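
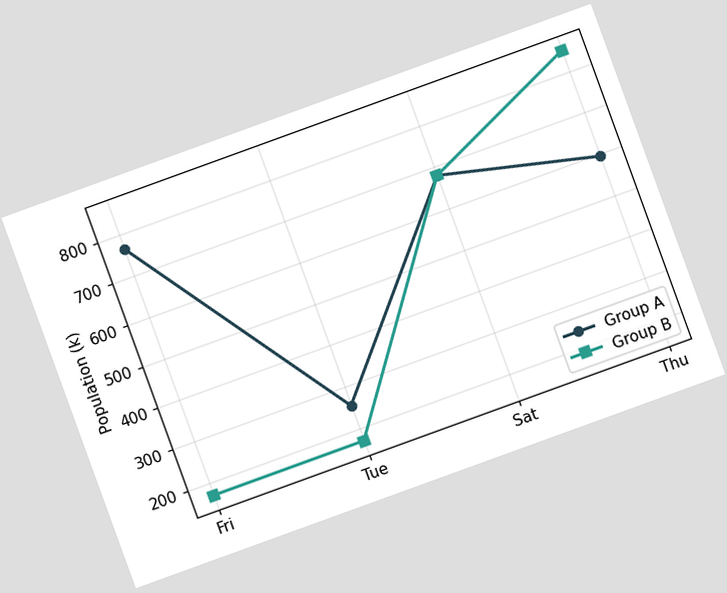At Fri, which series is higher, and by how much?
The chart is tilted about 20° counter-clockwise. At Fri, Group A sits above the other line by 595k.

Group A, by 595k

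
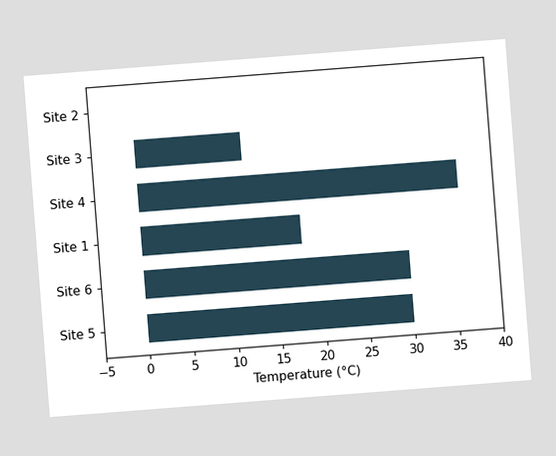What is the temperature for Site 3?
The chart is tilted about 4° counter-clockwise. Reading along the chart's x-axis, the Site 3 bar reaches 12°C.

12°C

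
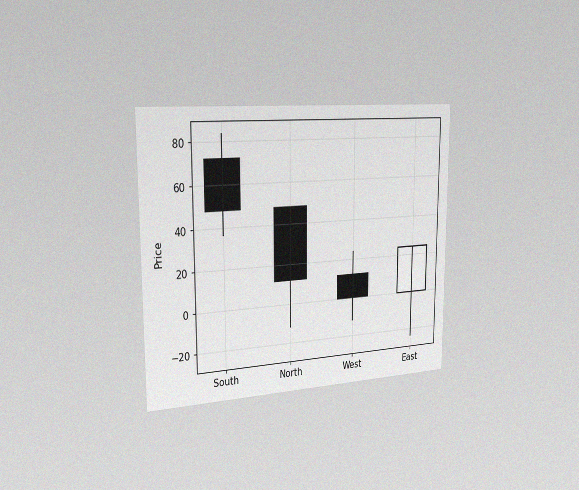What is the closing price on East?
24

The chart is viewed slightly from the left, with some photo noise. The East candle closes at 24.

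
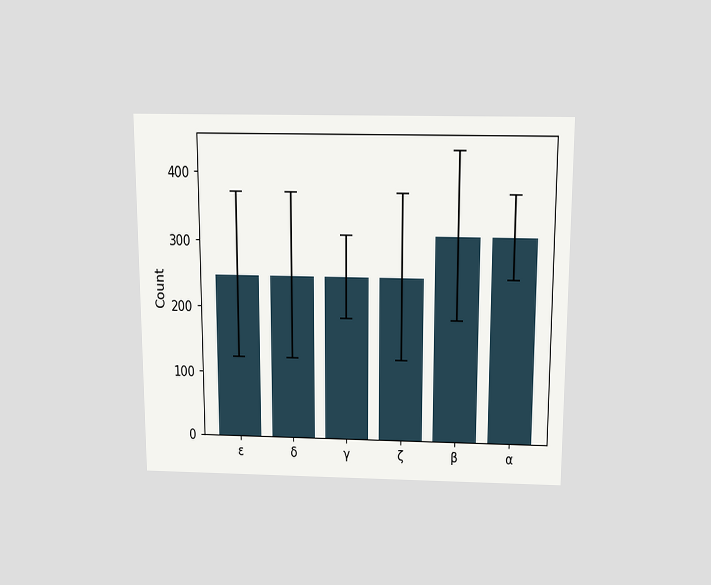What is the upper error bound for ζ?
372

The chart is viewed slightly from above. The ζ bar's upper whisker reaches 372.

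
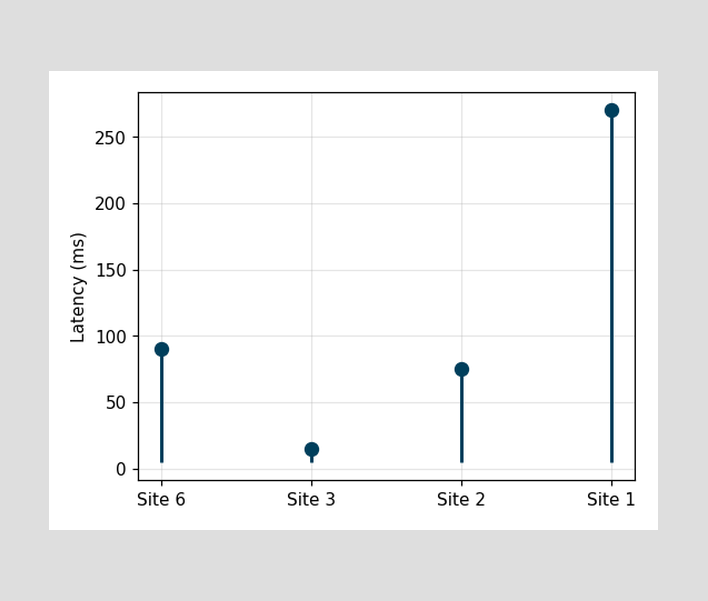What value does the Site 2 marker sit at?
The Site 2 marker sits at 75ms.

75ms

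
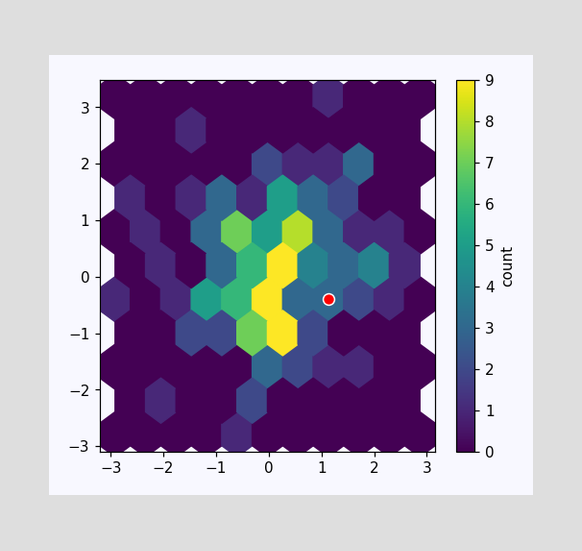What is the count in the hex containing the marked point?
The marked hex reads 3 on the colorbar.

3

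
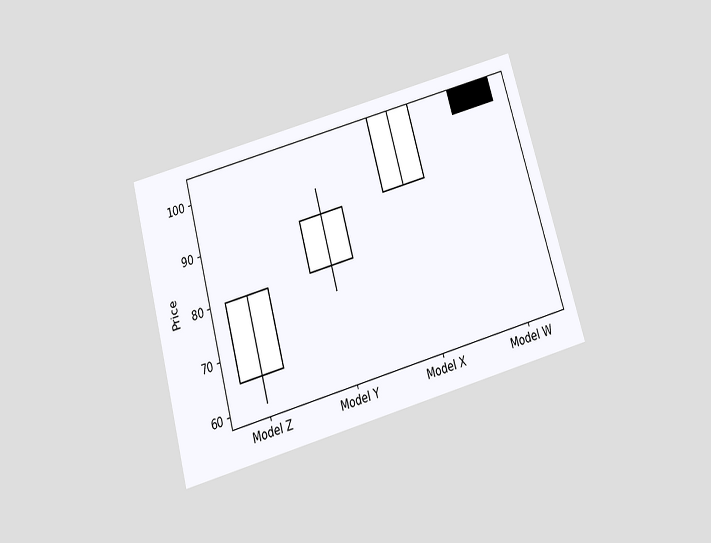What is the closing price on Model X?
105

The chart is tilted about 16° counter-clockwise and viewed slightly from below. The Model X candle closes at 105.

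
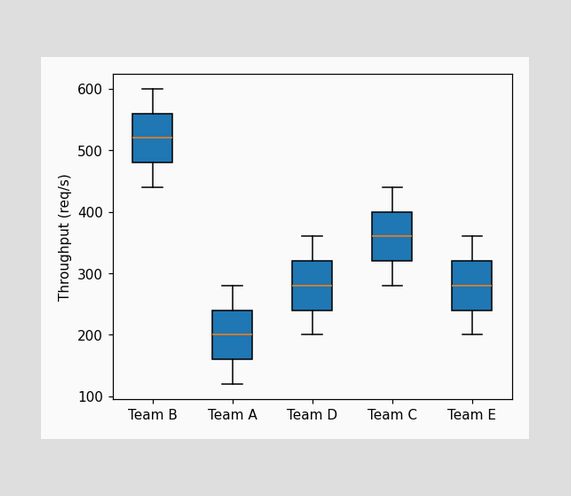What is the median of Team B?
520req/s

The median line in the Team B box sits at 520req/s.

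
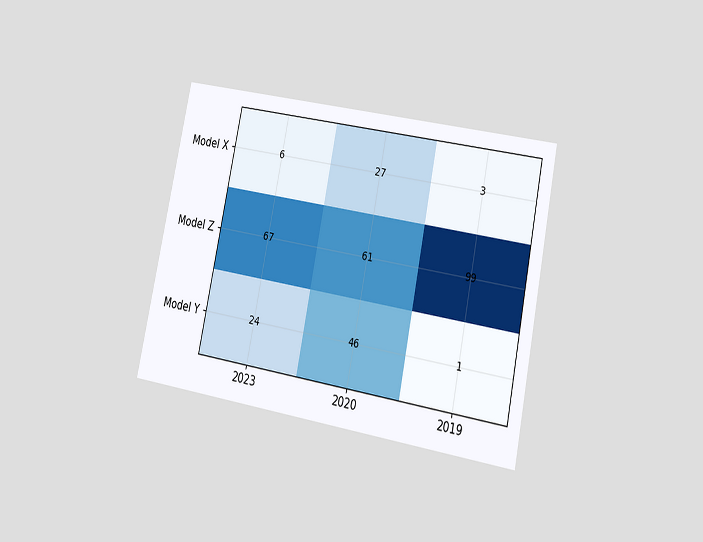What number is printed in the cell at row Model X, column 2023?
The chart is tilted about 12° clockwise and viewed at a slight angle. The (Model X, 2023) cell reads 6.

6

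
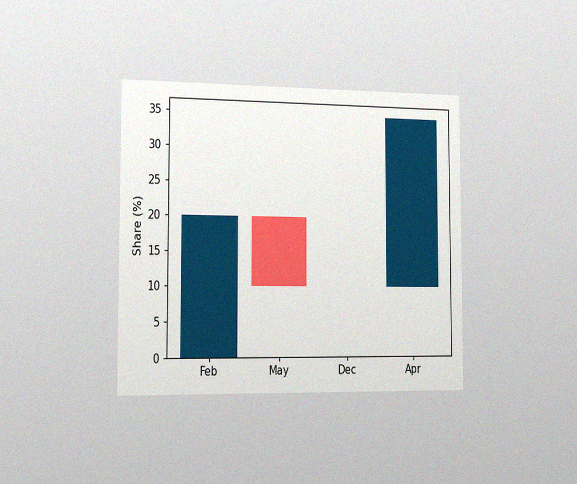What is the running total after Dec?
The chart is viewed slightly from the left, with some photo noise. After Dec the running total reaches 10%.

10%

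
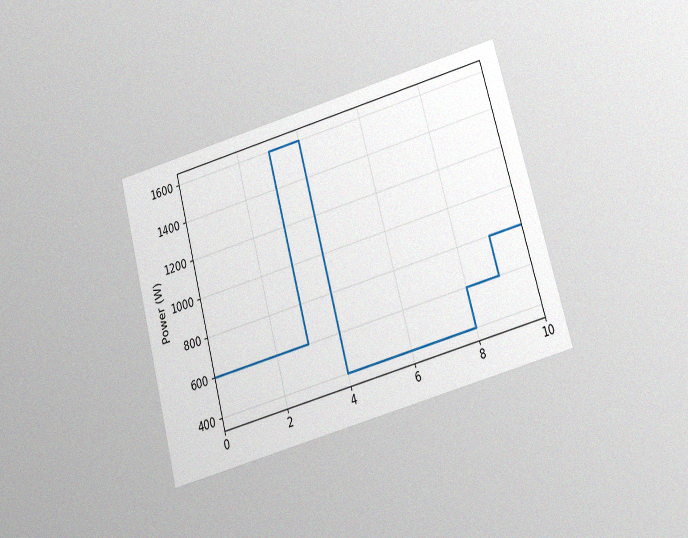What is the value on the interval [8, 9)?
The chart is tilted about 15° counter-clockwise and viewed at a slight angle, with some photo noise. On [8, 9) the step sits at 600W.

600W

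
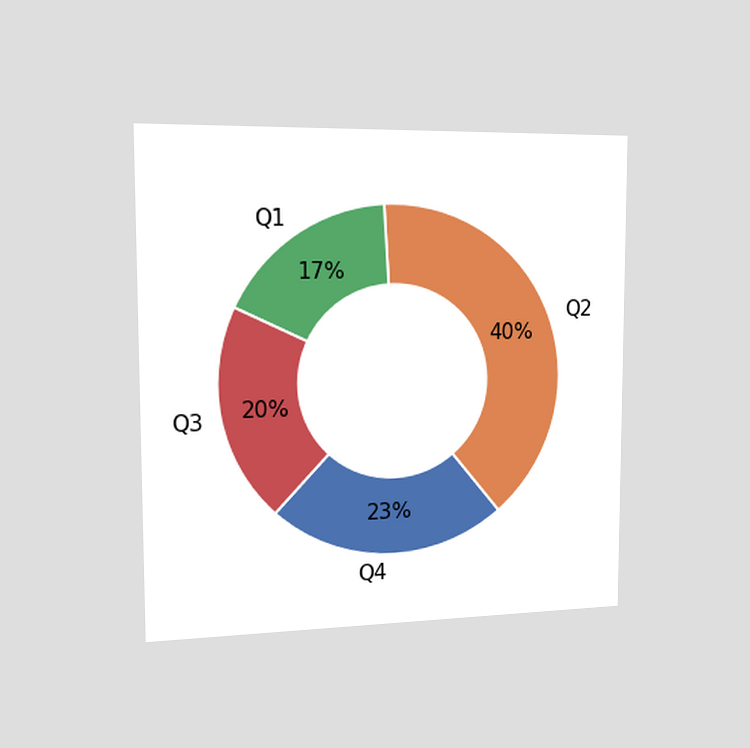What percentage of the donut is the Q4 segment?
23%

The chart is viewed slightly from the left. The Q4 segment takes up 23% of the ring.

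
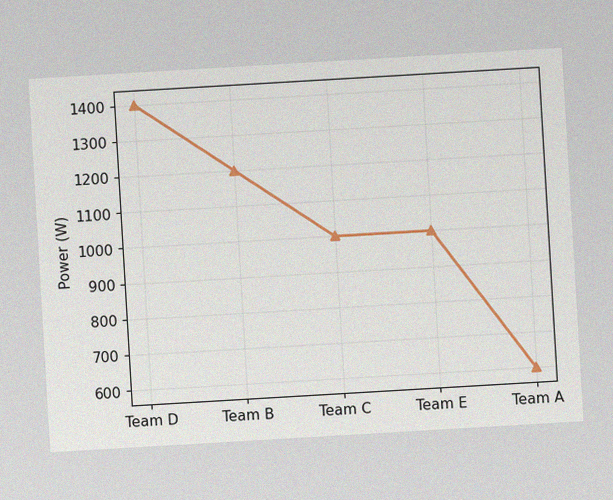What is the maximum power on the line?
1400W

The chart is tilted about 3° counter-clockwise, with some photo noise. The highest point is at Team D, and reading across to the y-axis gives 1400W.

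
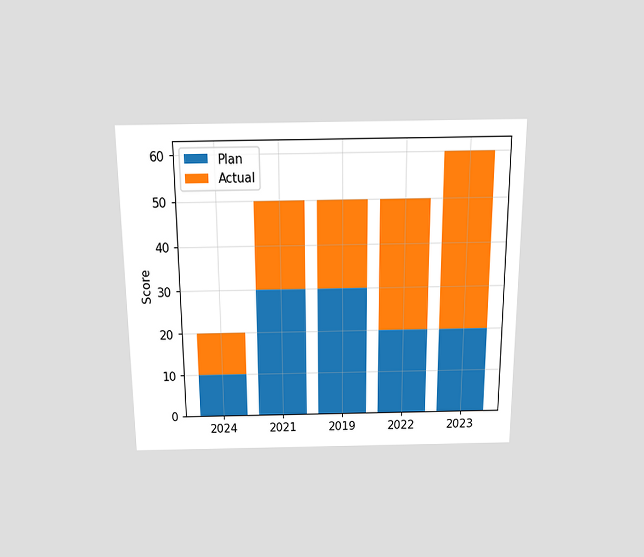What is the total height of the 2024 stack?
The chart is viewed slightly from above. The 2024 stack's top reaches 20 on the y-axis.

20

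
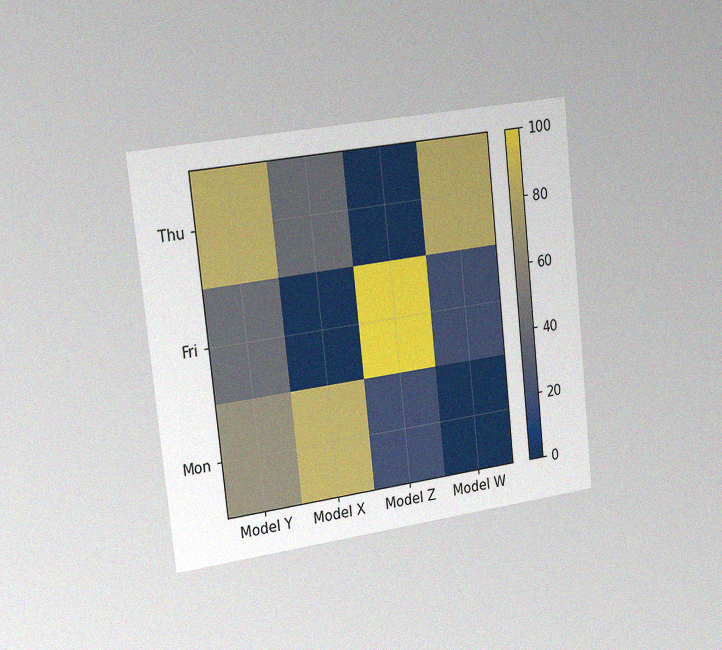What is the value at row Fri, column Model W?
20

The chart is tilted about 6° counter-clockwise and viewed slightly from the left, with some photo noise. Matching cell (Fri, Model W) against the colorbar gives 20.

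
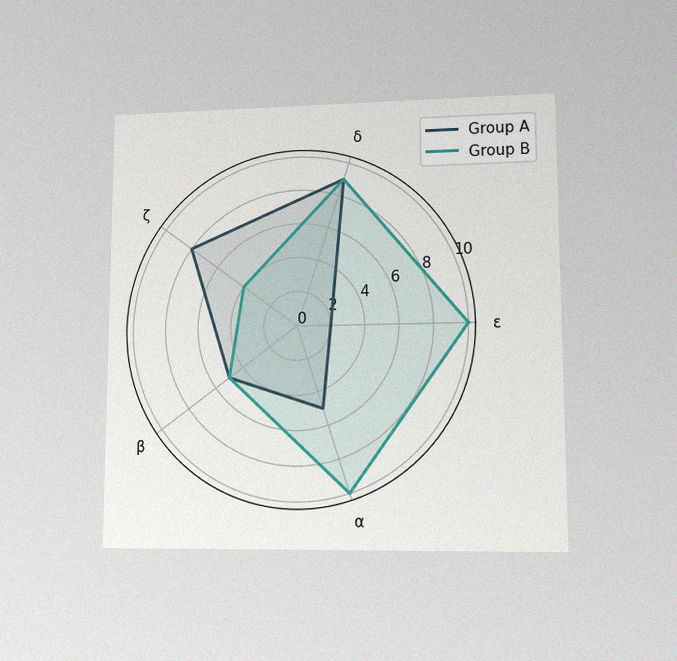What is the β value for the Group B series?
The chart is viewed at a slight angle, with some photo noise. On the β axis, Group B reaches 5.

5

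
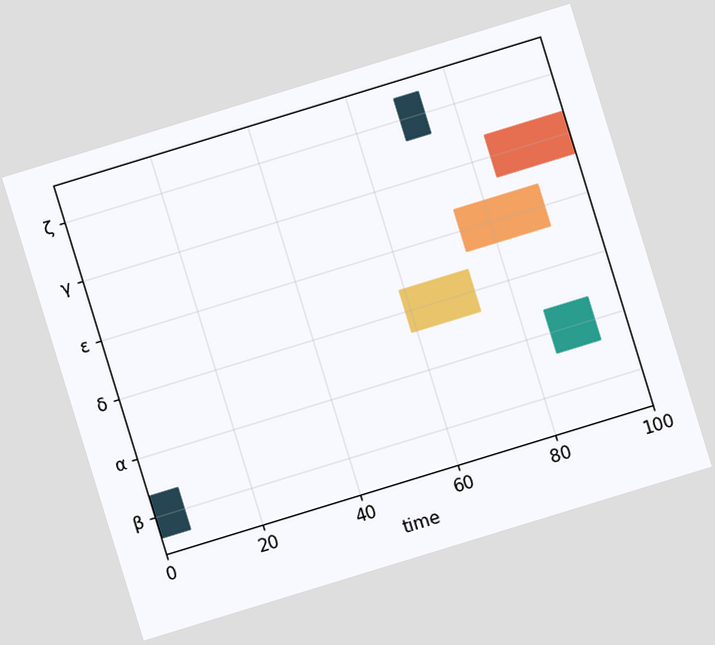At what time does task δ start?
The chart is tilted about 17° counter-clockwise. The δ bar begins at t=59.

59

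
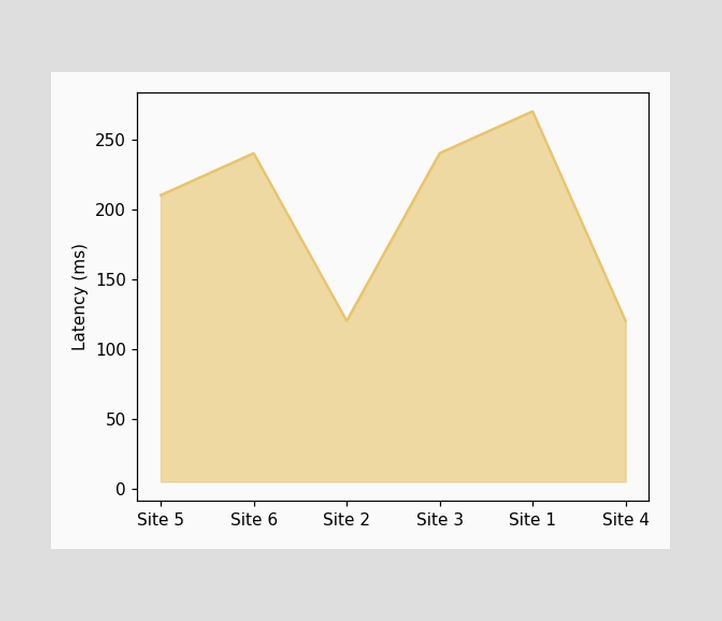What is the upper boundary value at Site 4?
At Site 4 the upper boundary is at 120ms.

120ms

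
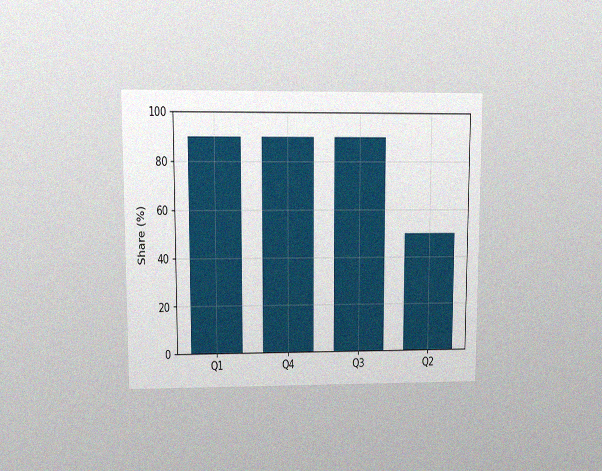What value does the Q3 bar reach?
90%

The chart is viewed at a slight angle, with some photo noise. Reading along the chart's y-axis, the Q3 bar reaches 90%.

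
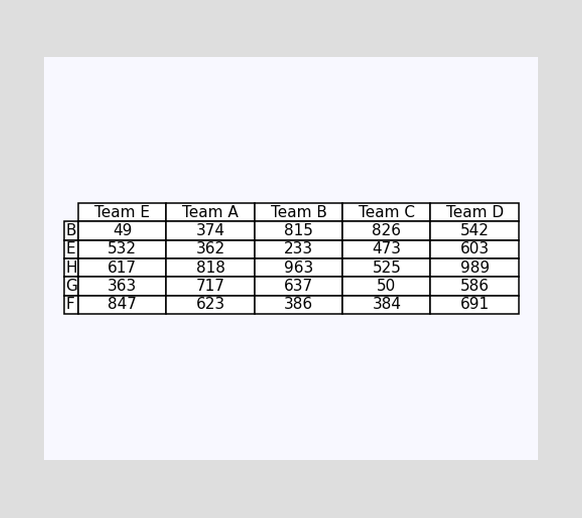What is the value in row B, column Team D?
The (B, Team D) cell reads 542.

542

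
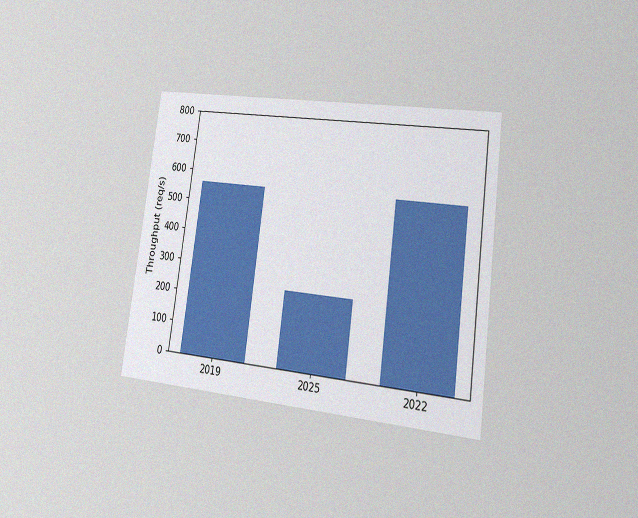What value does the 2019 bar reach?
560req/s

The chart is tilted about 8° clockwise and viewed slightly from the right, with some photo noise. Reading along the chart's y-axis, the 2019 bar reaches 560req/s.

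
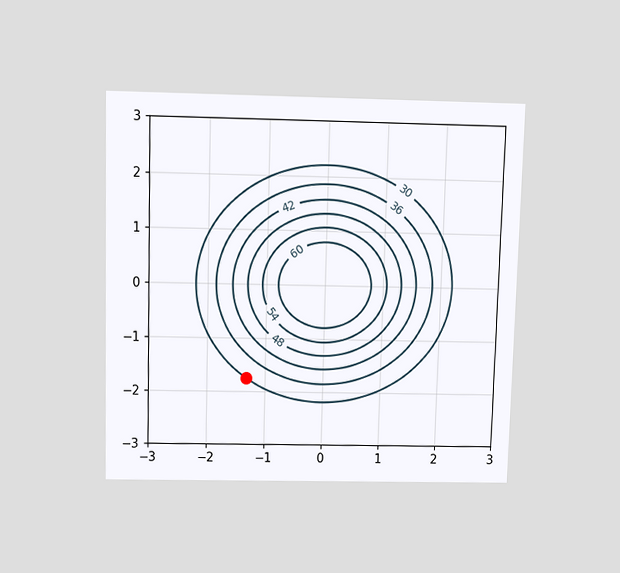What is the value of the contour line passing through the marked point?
The chart is viewed slightly from above. The marked point sits on the contour labelled 30.

30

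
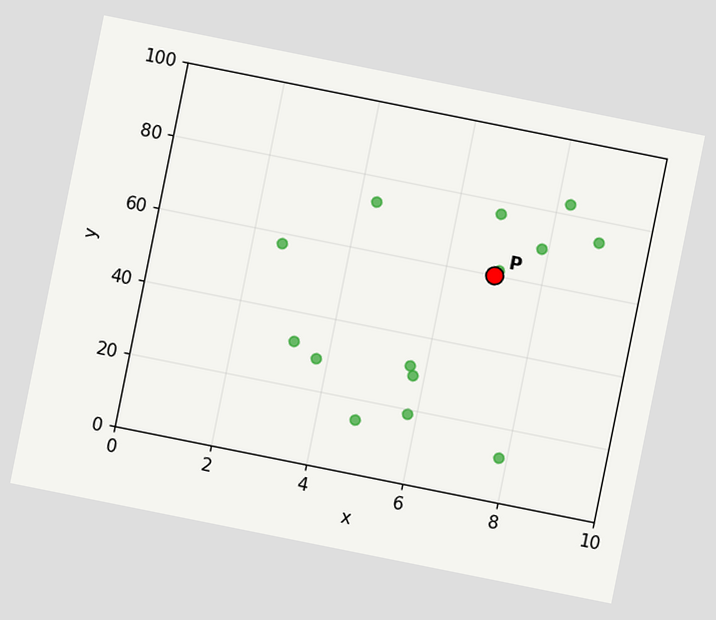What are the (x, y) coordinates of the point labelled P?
(7, 60)

The chart is tilted about 11° clockwise. Following the gridlines from P to each axis, P sits at (7, 60).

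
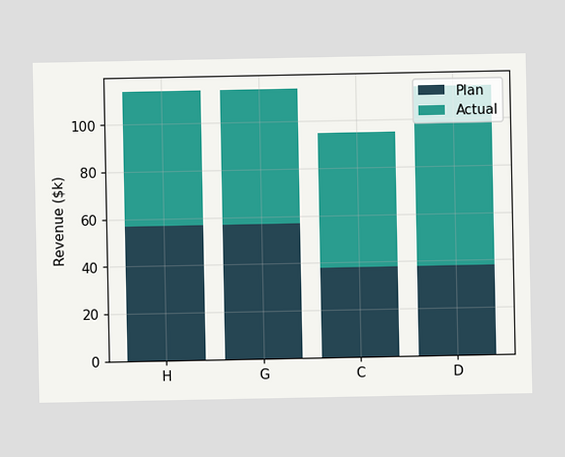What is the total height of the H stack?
The H stack's top reaches $114k on the y-axis.

$114k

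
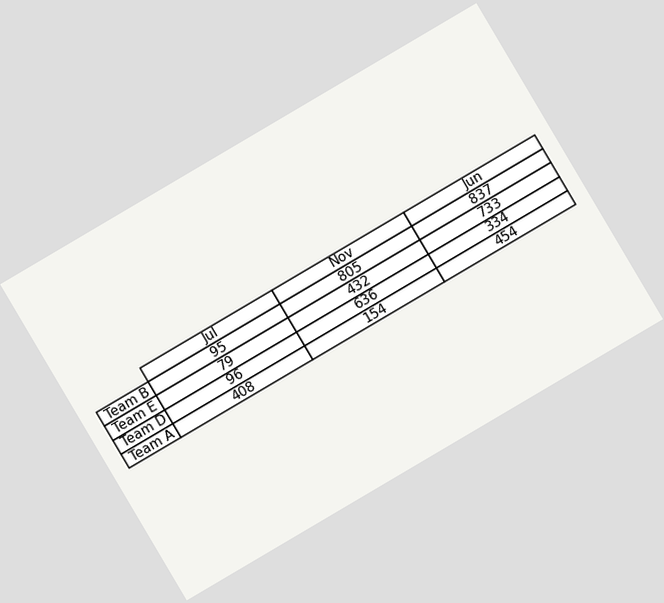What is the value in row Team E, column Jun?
The chart is tilted about 31° counter-clockwise. The (Team E, Jun) cell reads 733.

733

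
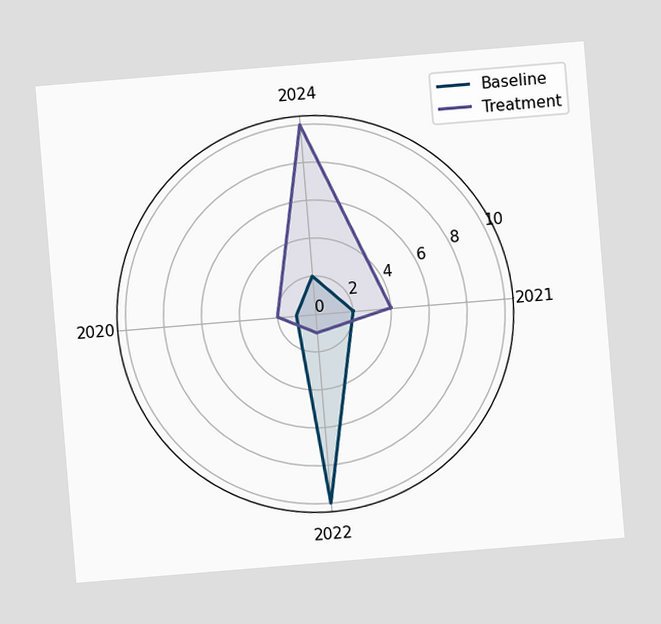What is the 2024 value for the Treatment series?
10

The chart is tilted about 5° counter-clockwise. On the 2024 axis, Treatment reaches 10.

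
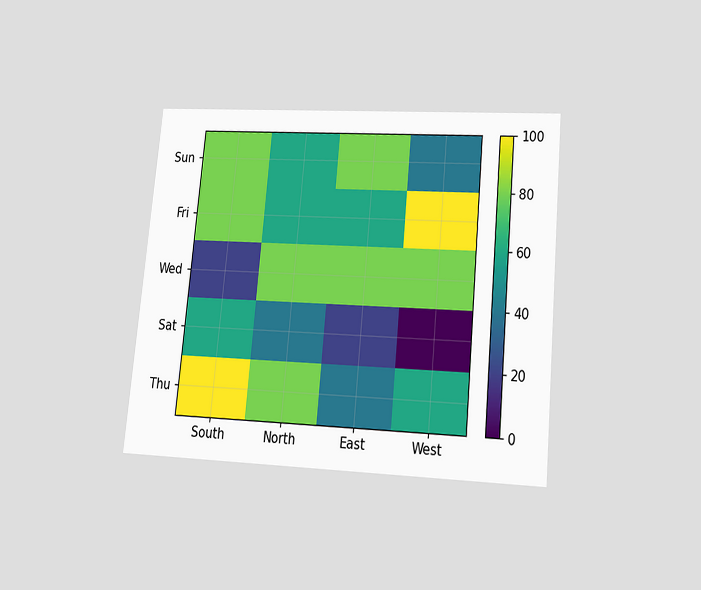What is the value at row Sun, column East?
The chart is tilted about 5° clockwise and viewed slightly from below. Matching cell (Sun, East) against the colorbar gives 80.

80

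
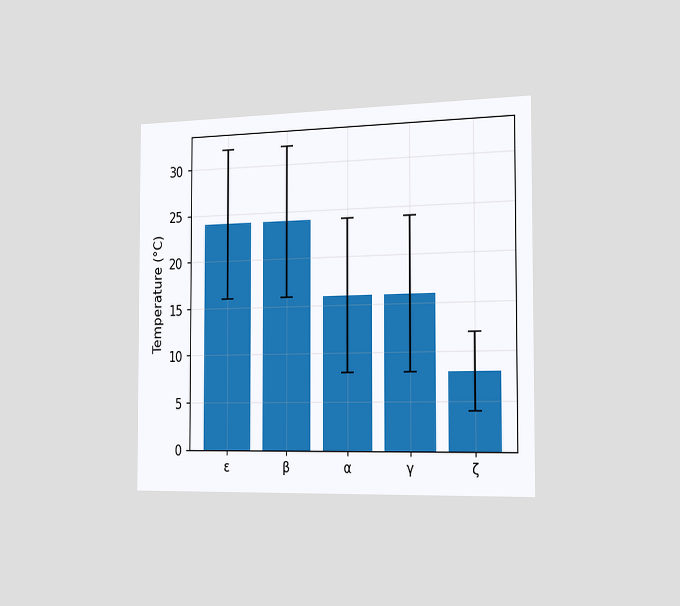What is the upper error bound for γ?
The chart is viewed slightly from the right. The γ bar's upper whisker reaches 24°C.

24°C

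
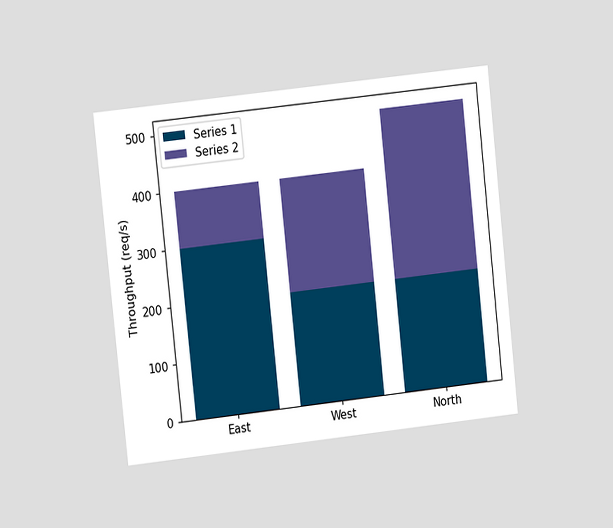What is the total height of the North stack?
The chart is tilted about 6° counter-clockwise and viewed at a slight angle. The North stack's top reaches 500req/s on the y-axis.

500req/s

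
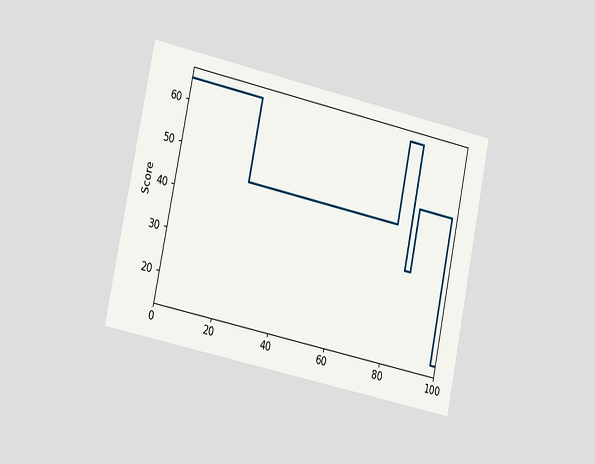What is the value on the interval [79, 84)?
65

The chart is tilted about 12° clockwise and viewed slightly from the left. On [79, 84) the step sits at 65.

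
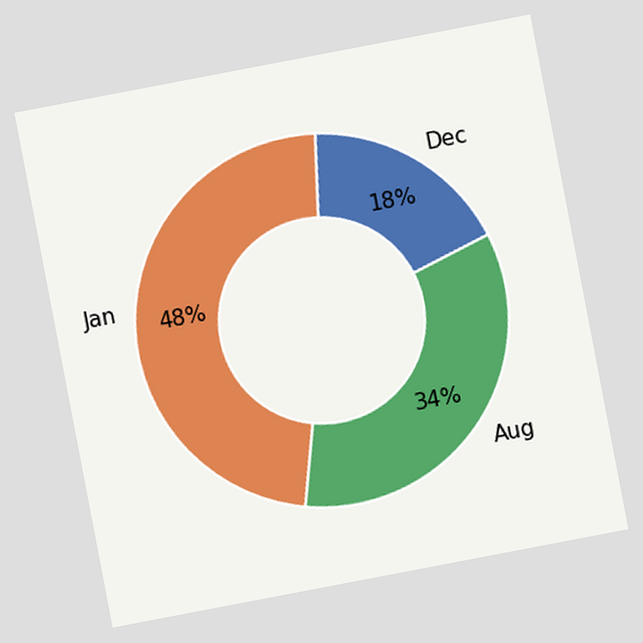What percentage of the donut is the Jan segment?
The chart is tilted about 11° counter-clockwise. The Jan segment takes up 48% of the ring.

48%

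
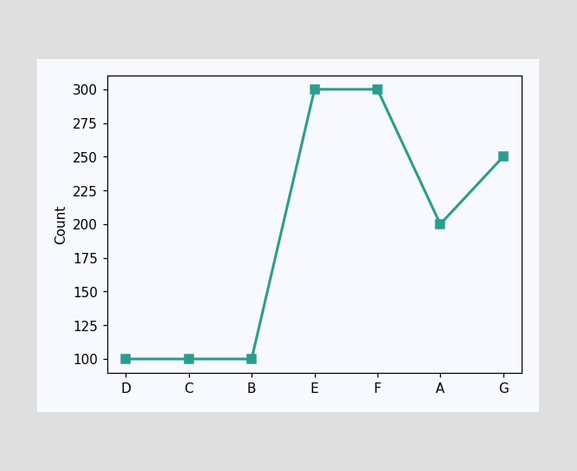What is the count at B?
100

At B, the line is at 100.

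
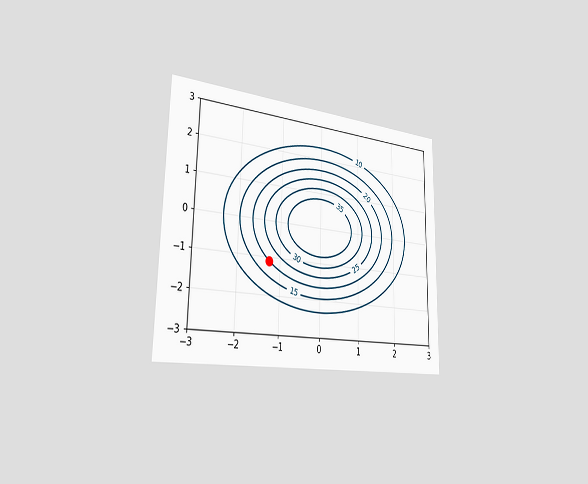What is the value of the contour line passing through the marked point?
The chart is viewed slightly from the left. The marked point sits on the contour labelled 20.

20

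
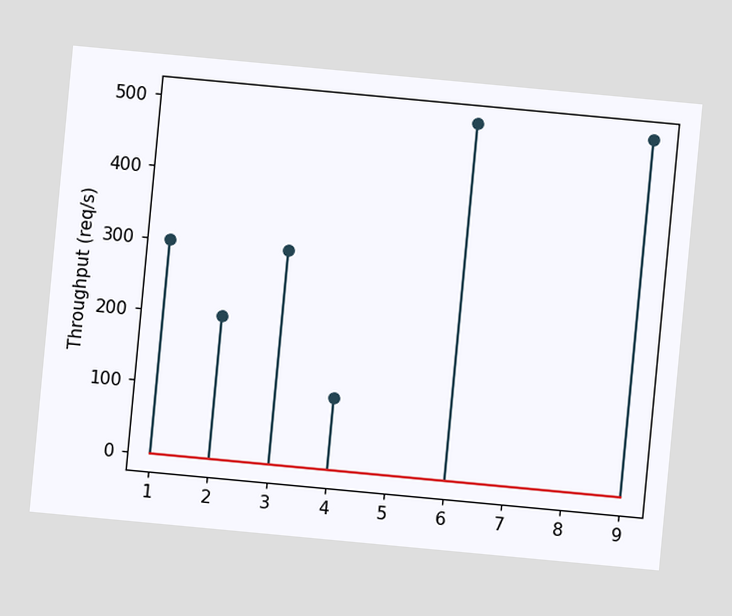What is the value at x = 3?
The chart is tilted about 5° clockwise. The stem at x=3 reaches 300req/s.

300req/s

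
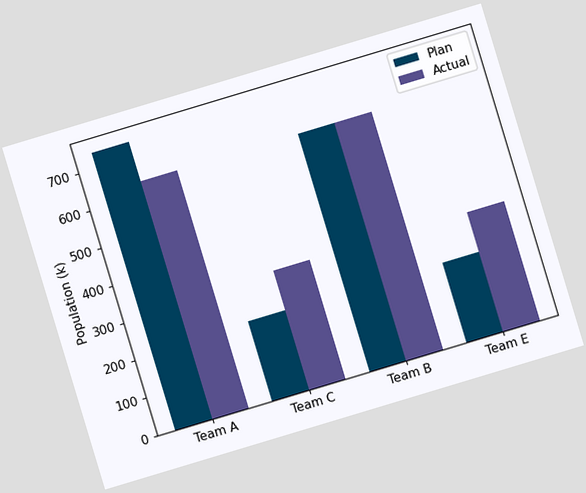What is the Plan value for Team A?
742k

The chart is tilted about 17° counter-clockwise. The Plan bar at Team A reaches 742k on the y-axis.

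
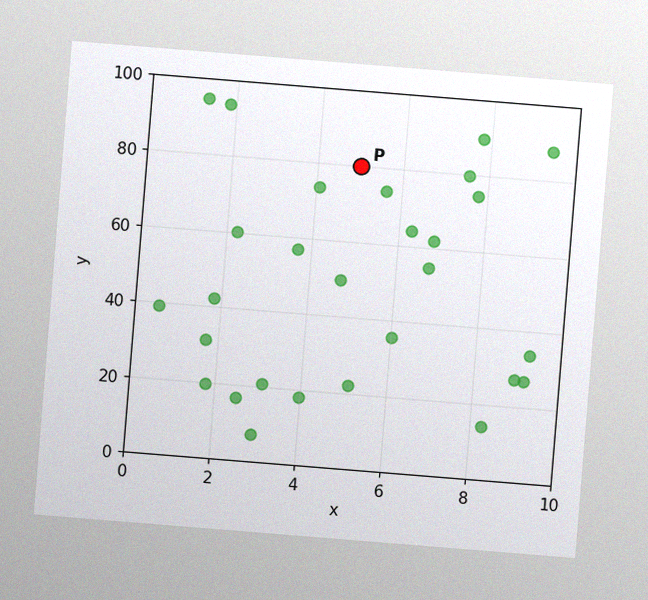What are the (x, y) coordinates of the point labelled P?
(5, 80)

The chart is tilted about 5° clockwise, with some photo noise. Following the gridlines from P to each axis, P sits at (5, 80).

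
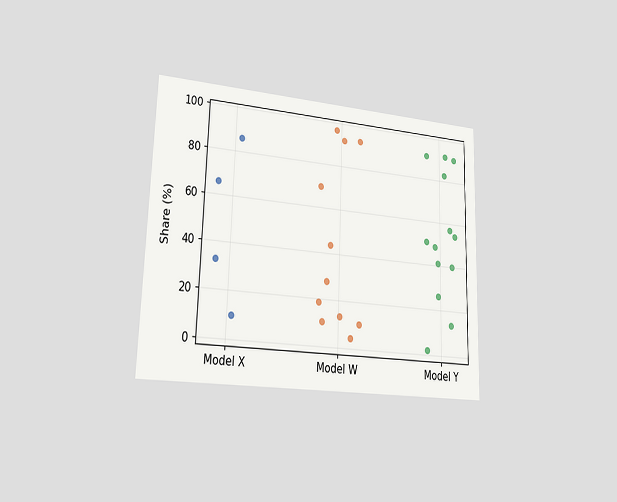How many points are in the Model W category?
The chart is viewed slightly from the left. Counting the markers in the Model W column gives 11.

11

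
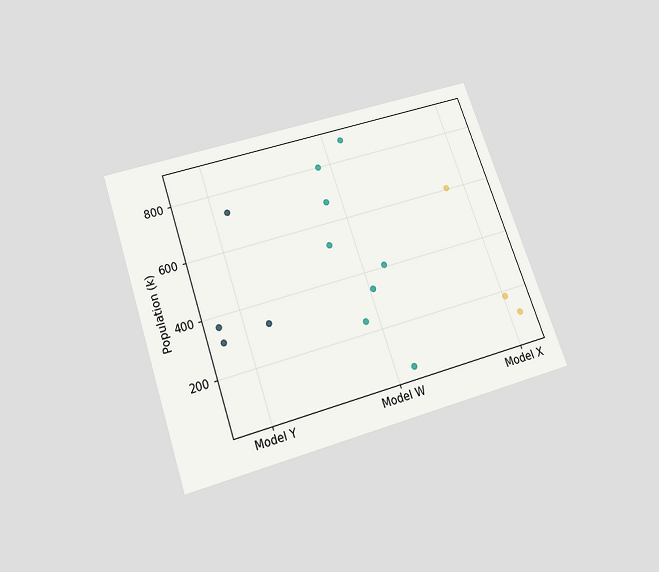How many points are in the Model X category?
3

The chart is tilted about 19° counter-clockwise and viewed slightly from below. Counting the markers in the Model X column gives 3.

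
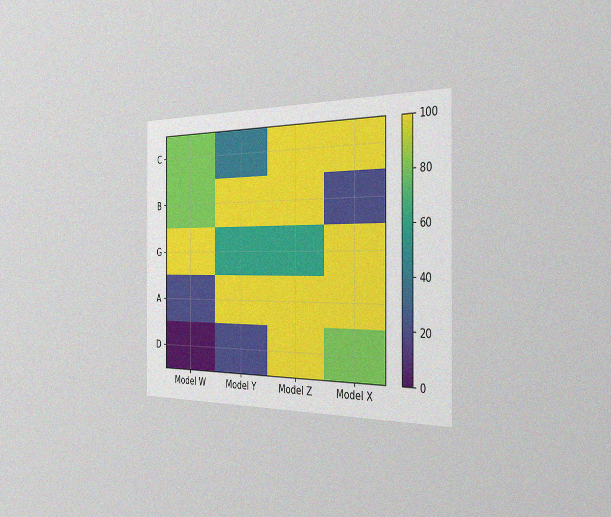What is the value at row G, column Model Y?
60

The chart is viewed slightly from the right, with some photo noise. Matching cell (G, Model Y) against the colorbar gives 60.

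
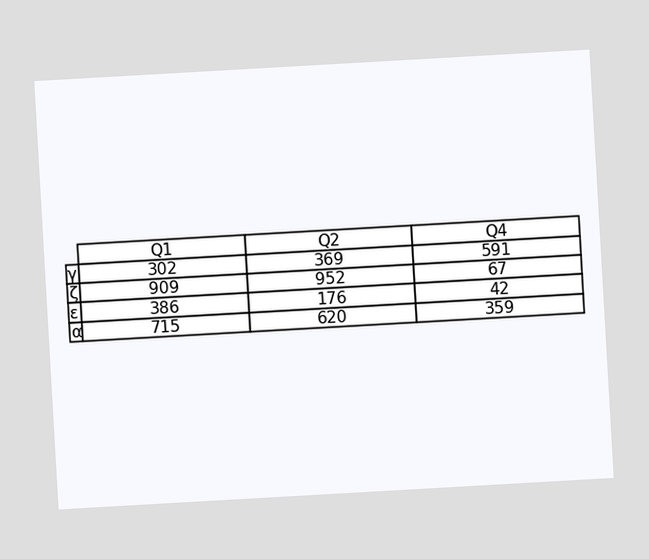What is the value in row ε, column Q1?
386

The chart is tilted about 3° counter-clockwise. The (ε, Q1) cell reads 386.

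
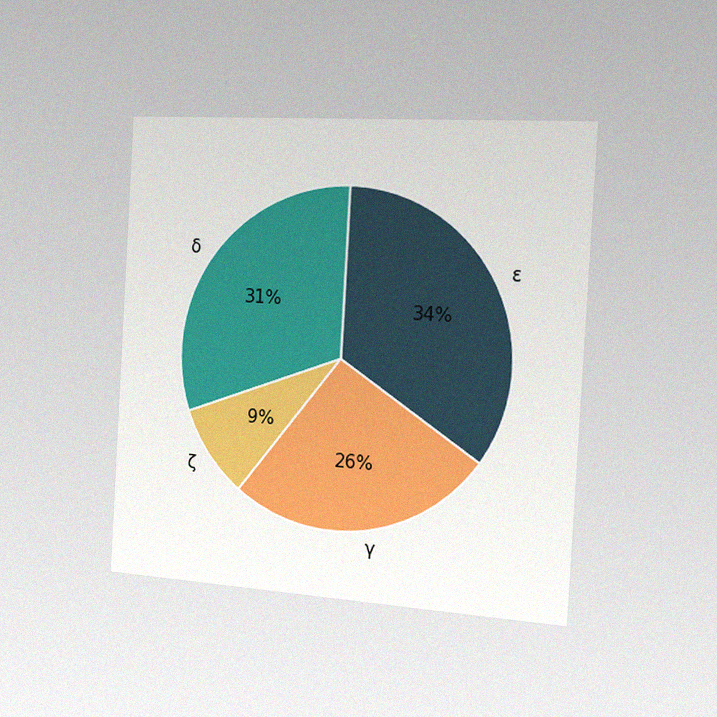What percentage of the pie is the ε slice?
34%

The chart is tilted about 3° clockwise and viewed slightly from the right, with some photo noise. The ε slice takes up 34% of the pie.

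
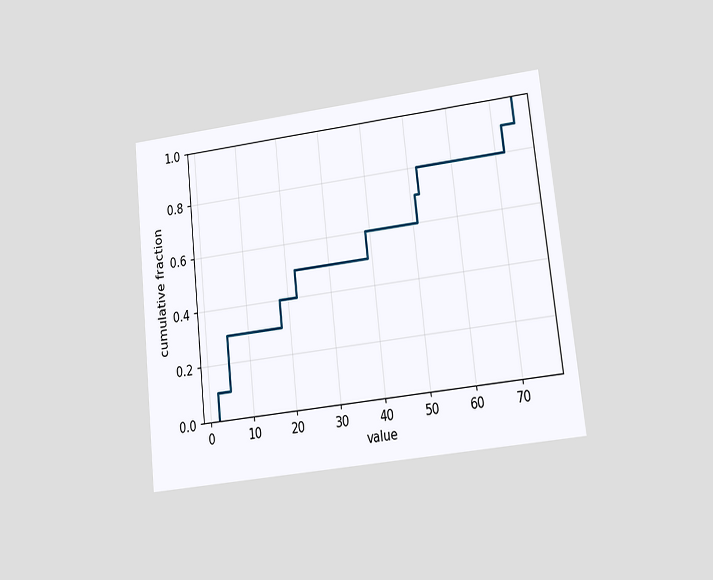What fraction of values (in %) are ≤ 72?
The chart is tilted about 6° counter-clockwise and viewed at a slight angle. At x=72 the ECDF step is at 90%.

90%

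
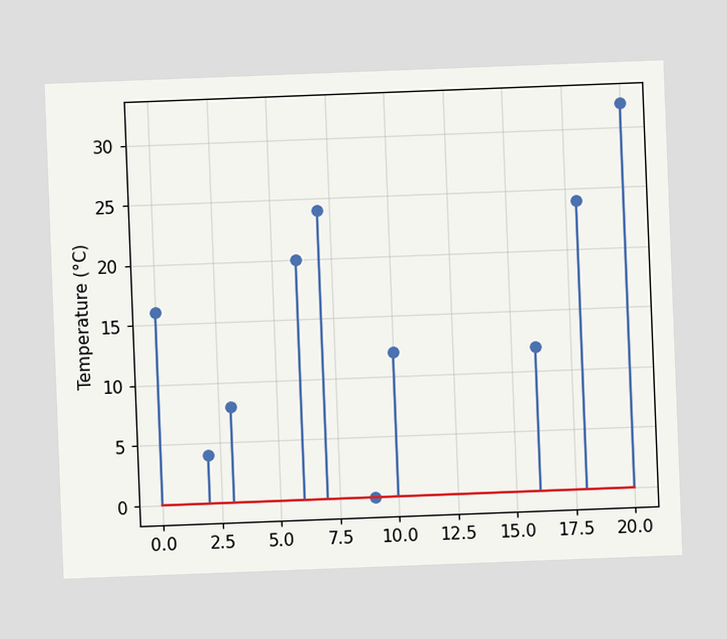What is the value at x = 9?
The chart is tilted about 2° counter-clockwise. The stem at x=9 reaches 0°C.

0°C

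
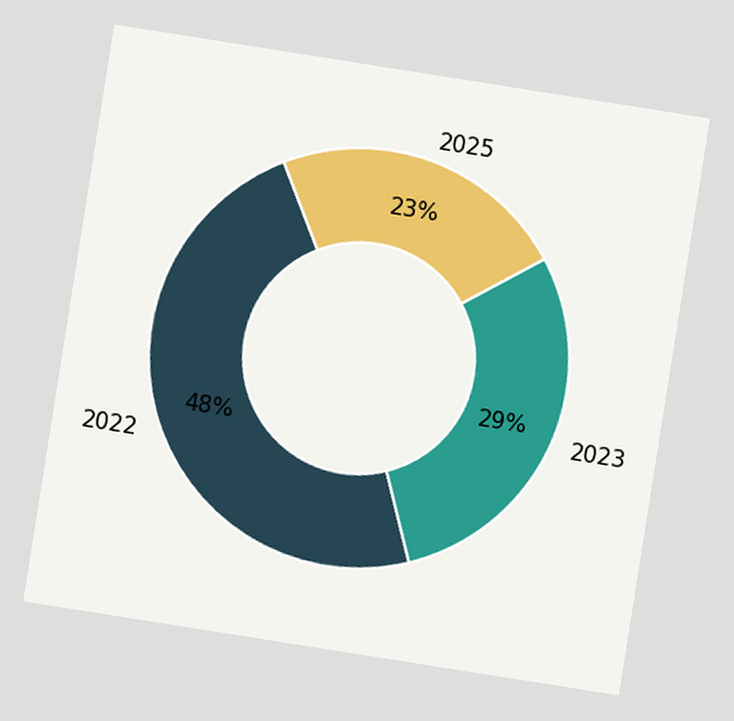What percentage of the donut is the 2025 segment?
23%

The chart is tilted about 9° clockwise. The 2025 segment takes up 23% of the ring.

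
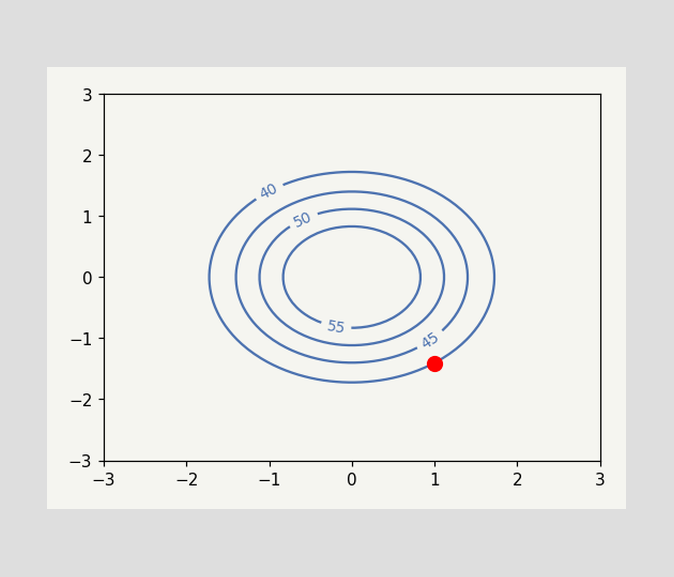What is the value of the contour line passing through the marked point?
The marked point sits on the contour labelled 40.

40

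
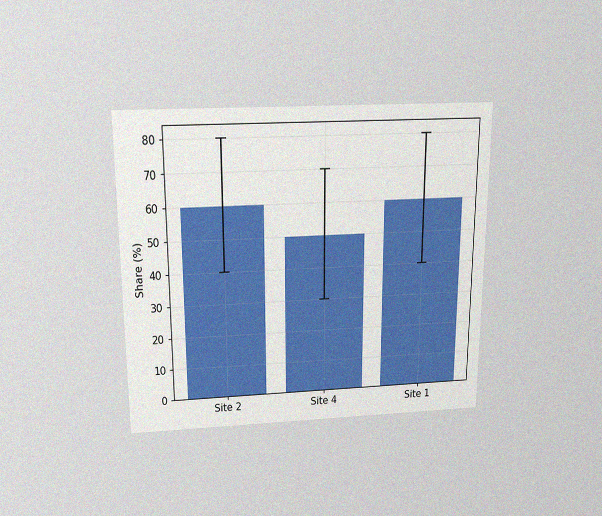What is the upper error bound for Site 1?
The chart is viewed slightly from above, with some photo noise. The Site 1 bar's upper whisker reaches 80%.

80%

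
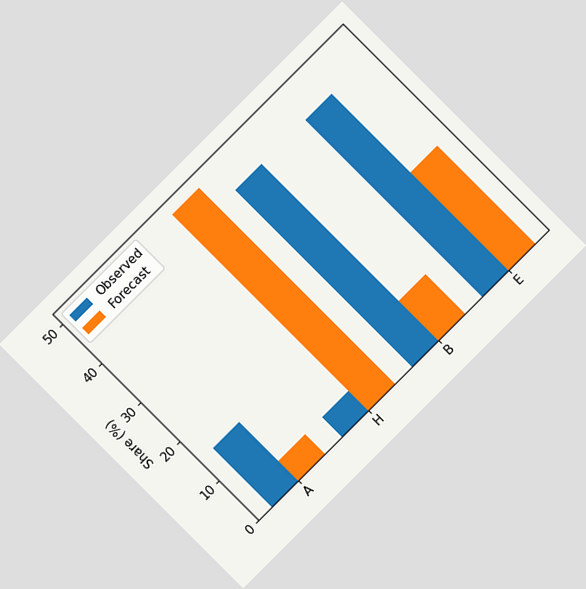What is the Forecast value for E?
25%

The chart is tilted about 45° counter-clockwise. The Forecast bar at E reaches 25% on the y-axis.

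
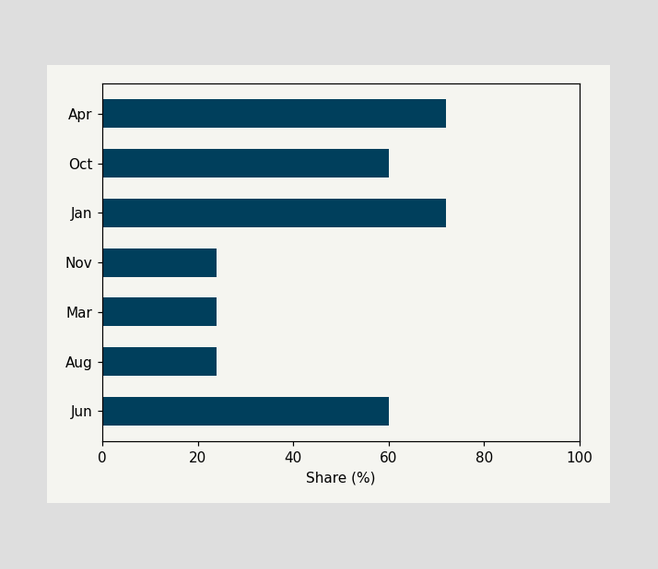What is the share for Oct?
60%

Reading along the chart's x-axis, the Oct bar reaches 60%.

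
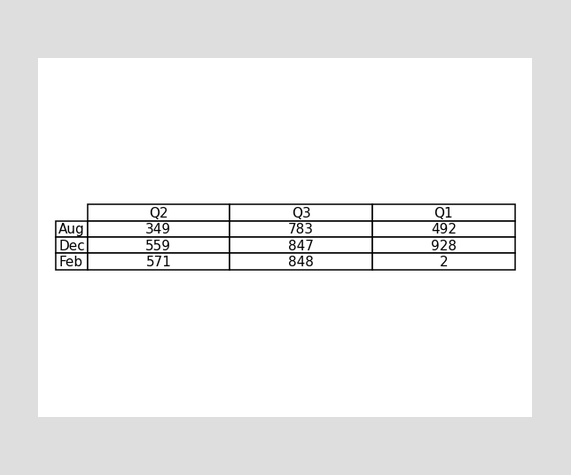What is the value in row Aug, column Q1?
492

The (Aug, Q1) cell reads 492.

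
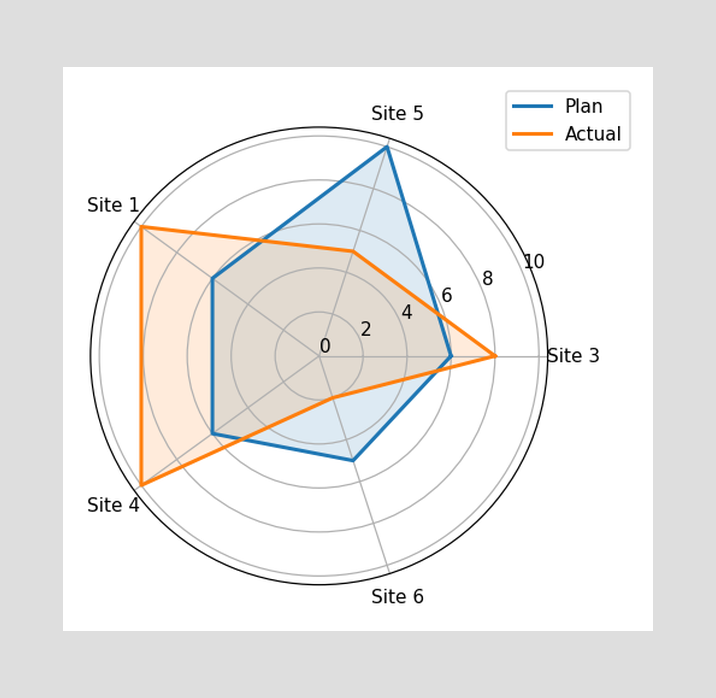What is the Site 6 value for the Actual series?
2

On the Site 6 axis, Actual reaches 2.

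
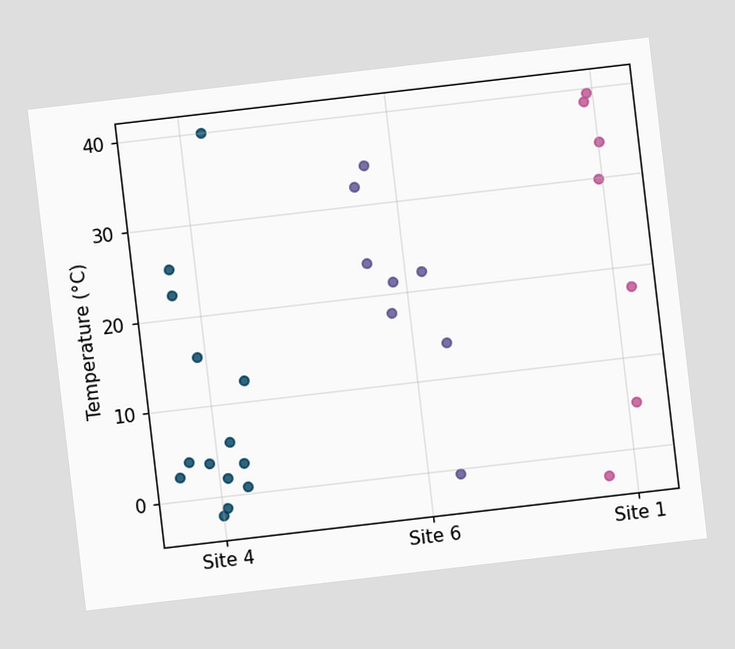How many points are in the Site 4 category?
The chart is tilted about 7° counter-clockwise. Counting the markers in the Site 4 column gives 14.

14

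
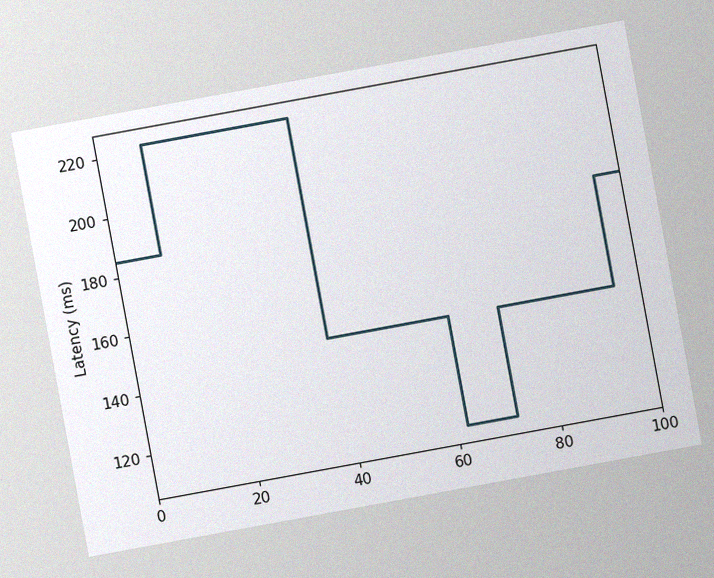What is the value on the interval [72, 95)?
The chart is tilted about 10° counter-clockwise, with some photo noise. On [72, 95) the step sits at 148ms.

148ms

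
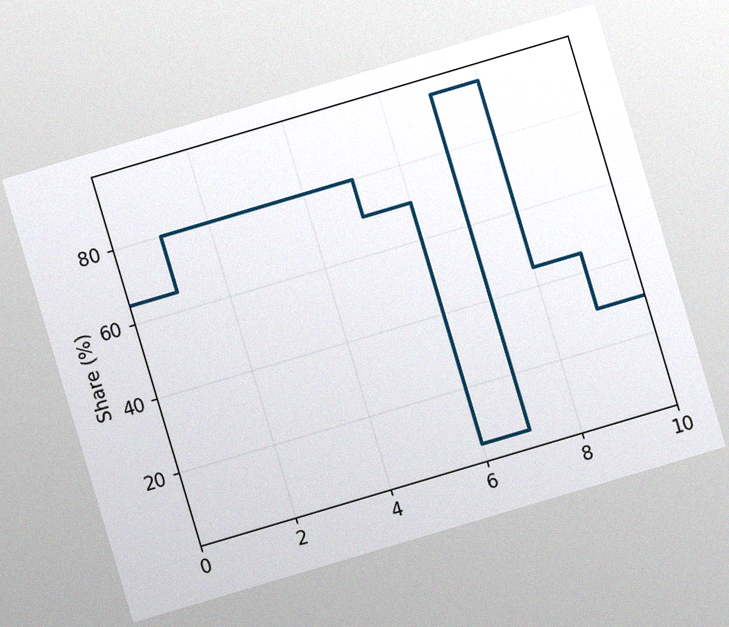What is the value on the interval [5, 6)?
70%

The chart is tilted about 17° counter-clockwise, with some photo noise. On [5, 6) the step sits at 70%.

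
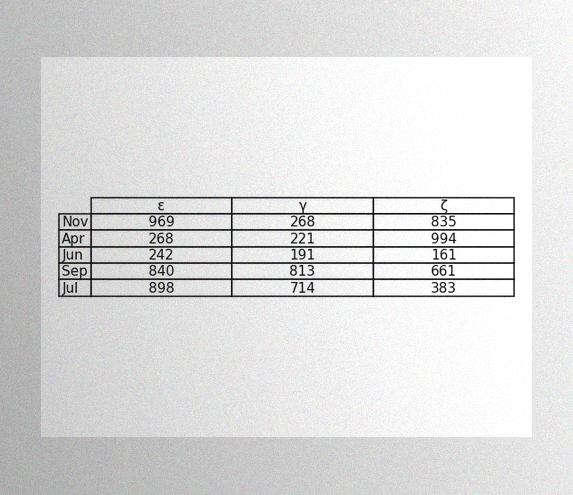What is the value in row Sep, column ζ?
661

The image has some photo noise and uneven lighting. The (Sep, ζ) cell reads 661.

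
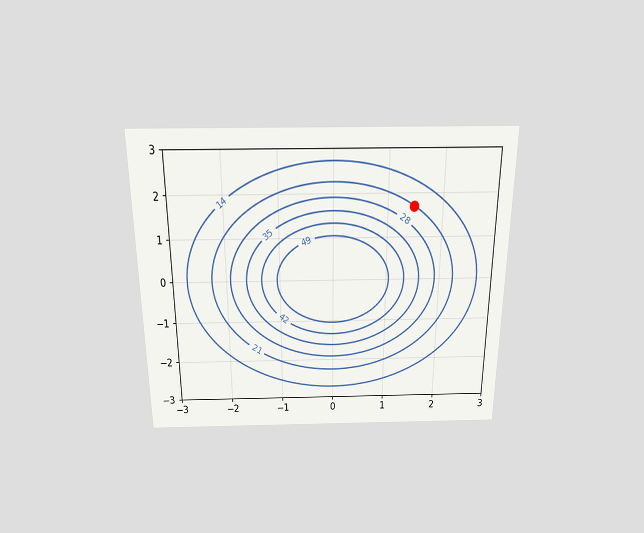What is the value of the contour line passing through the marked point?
The chart is viewed slightly from above. The marked point sits on the contour labelled 21.

21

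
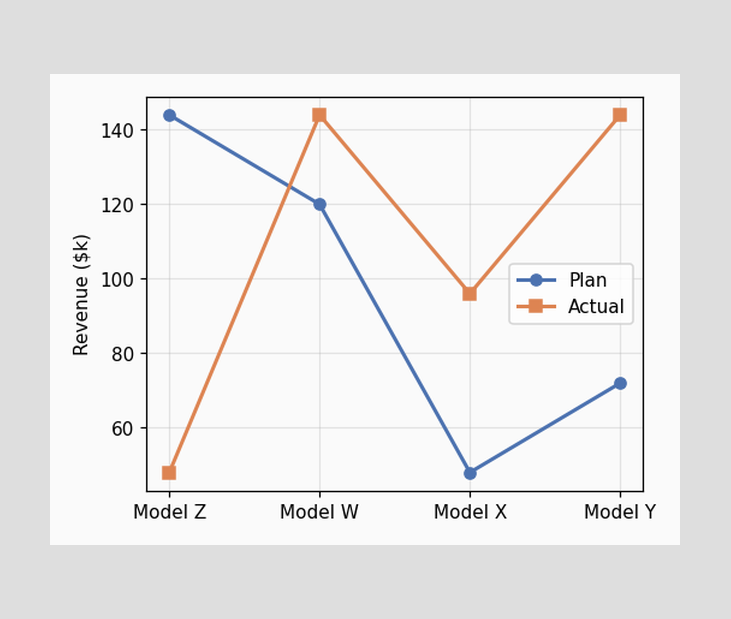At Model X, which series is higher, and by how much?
Actual, by $48k

At Model X, Actual sits above the other line by $48k.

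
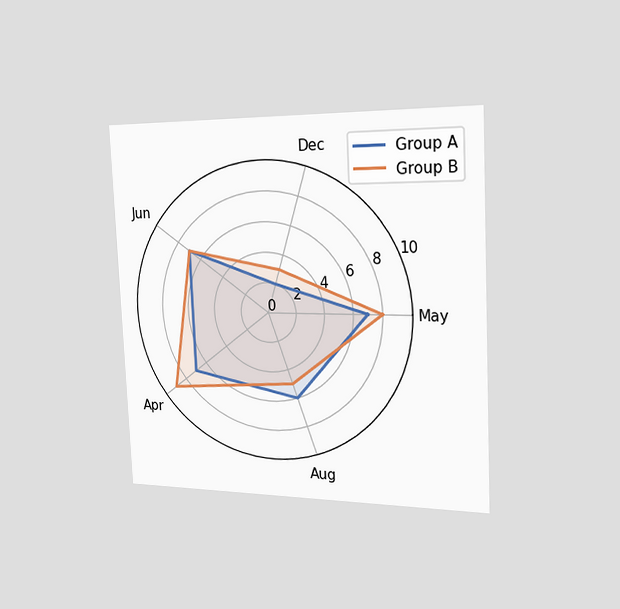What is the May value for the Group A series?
7

The chart is tilted about 3° counter-clockwise and viewed slightly from the right. On the May axis, Group A reaches 7.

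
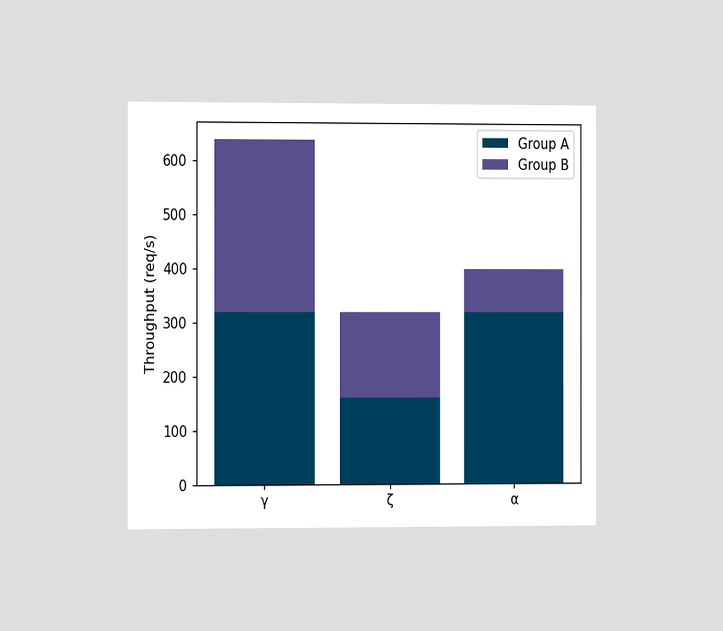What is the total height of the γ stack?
640req/s

The chart is viewed slightly from the left. The γ stack's top reaches 640req/s on the y-axis.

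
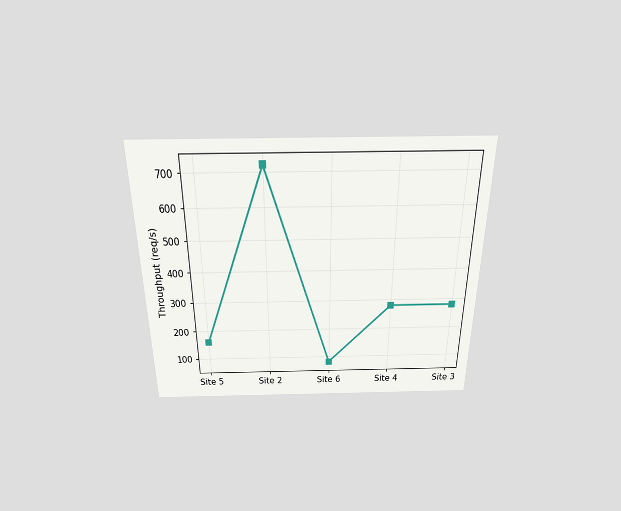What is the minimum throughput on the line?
The chart is viewed slightly from above. The lowest point is at Site 6, and reading across to the y-axis gives 80req/s.

80req/s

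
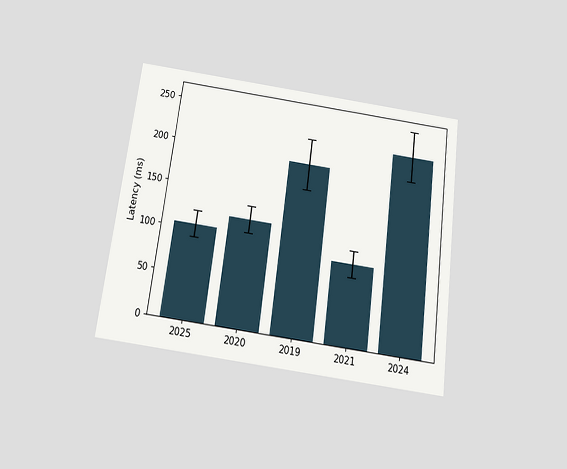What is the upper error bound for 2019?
The chart is tilted about 7° clockwise and viewed slightly from below. The 2019 bar's upper whisker reaches 225ms.

225ms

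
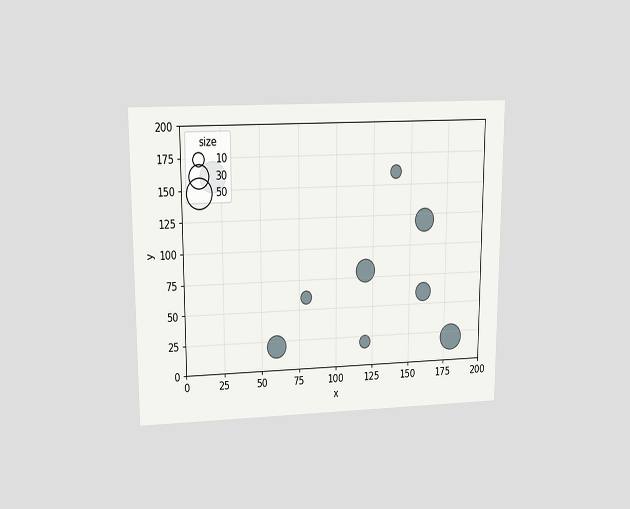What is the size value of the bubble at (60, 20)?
30

The chart is viewed slightly from above. Matching the bubble at (60, 20) against the size legend gives 30.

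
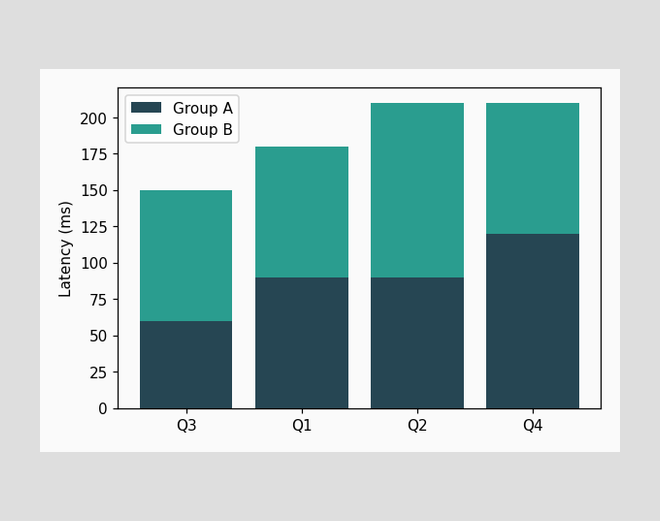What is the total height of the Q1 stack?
The Q1 stack's top reaches 180ms on the y-axis.

180ms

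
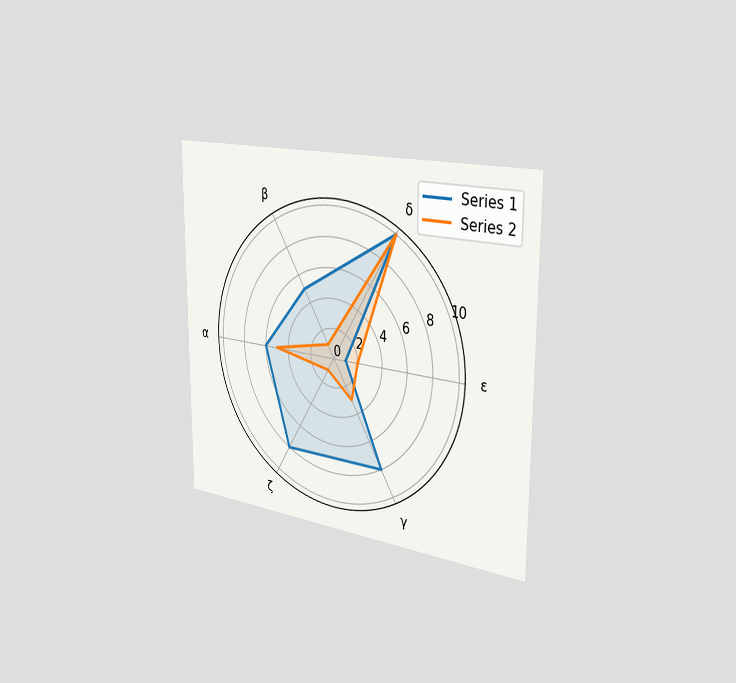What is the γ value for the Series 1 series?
8

The chart is viewed slightly from the right. On the γ axis, Series 1 reaches 8.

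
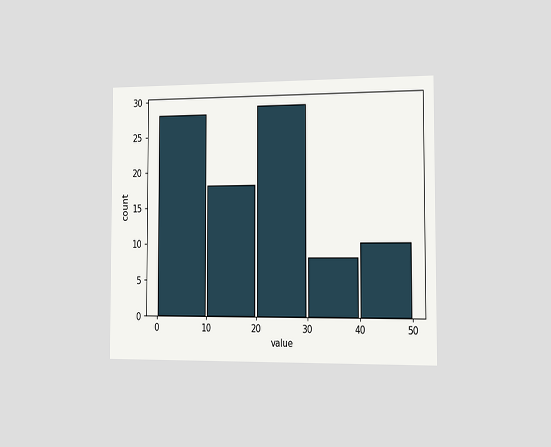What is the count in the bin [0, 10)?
28

The chart is viewed slightly from the right. The [0, 10) bin has height 28.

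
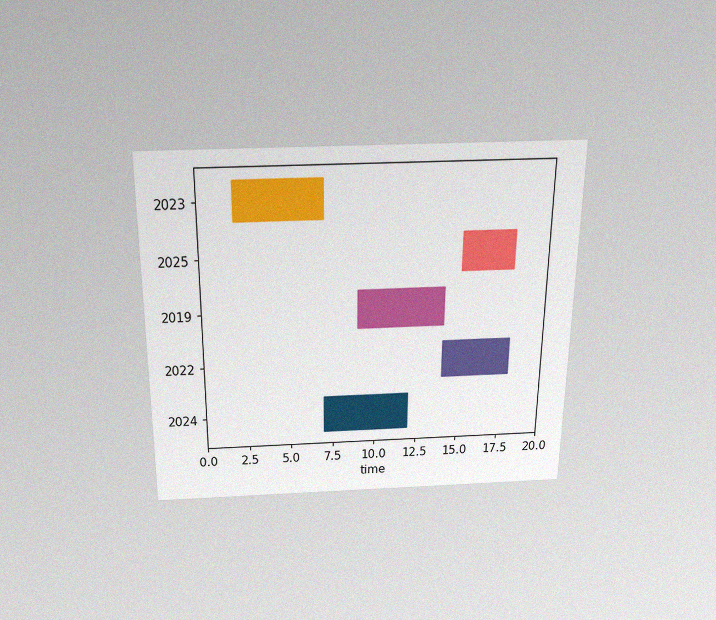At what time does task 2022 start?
The chart is viewed slightly from above, with some photo noise. The 2022 bar begins at t=14.

14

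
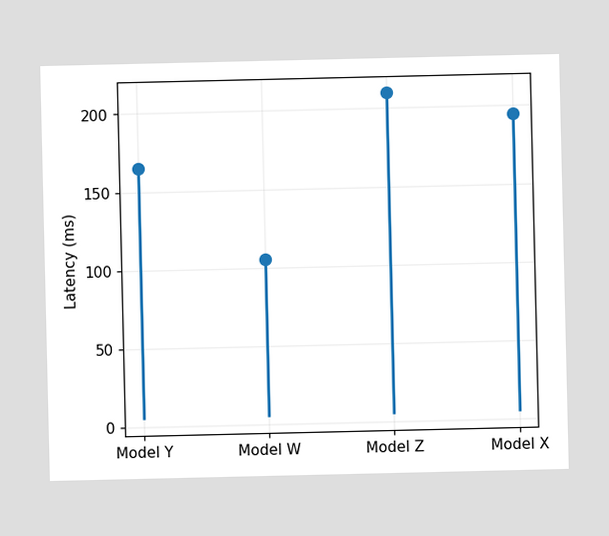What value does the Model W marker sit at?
105ms

The Model W marker sits at 105ms.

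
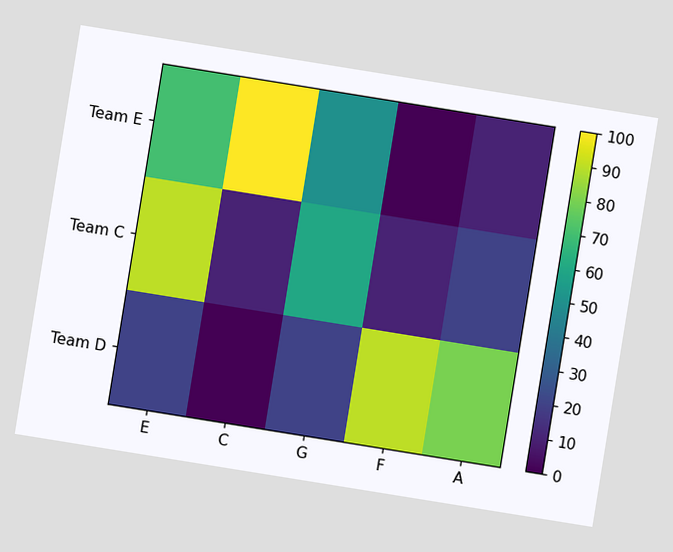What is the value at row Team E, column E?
The chart is tilted about 9° clockwise. Matching cell (Team E, E) against the colorbar gives 70.

70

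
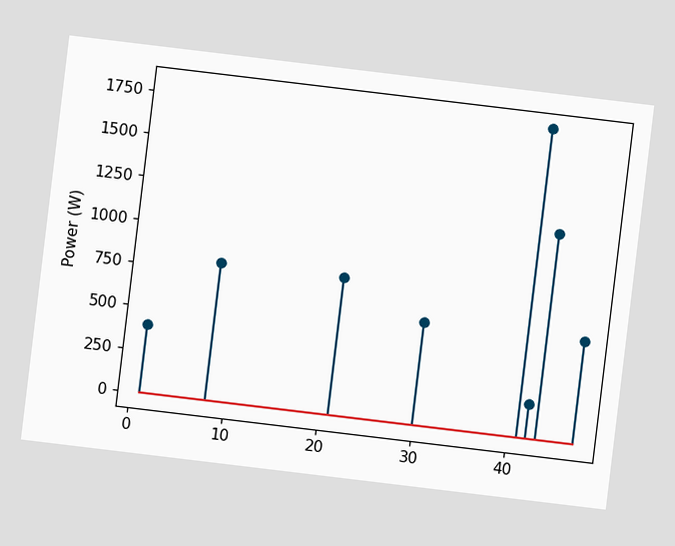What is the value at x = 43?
The chart is tilted about 7° clockwise. The stem at x=43 reaches 1200W.

1200W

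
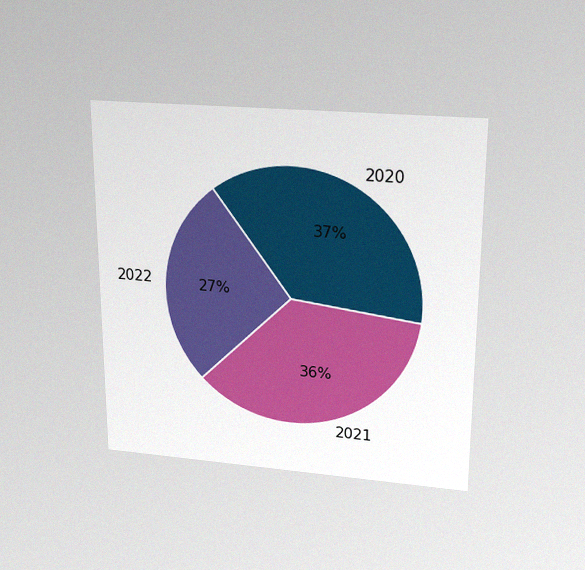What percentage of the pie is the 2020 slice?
37%

The chart is viewed slightly from above, with some photo noise. The 2020 slice takes up 37% of the pie.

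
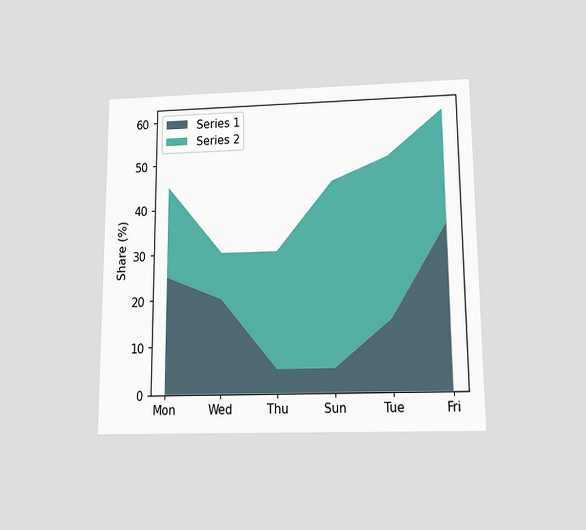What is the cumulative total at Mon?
The chart is viewed slightly from below. The stacked total at Mon reaches 45%.

45%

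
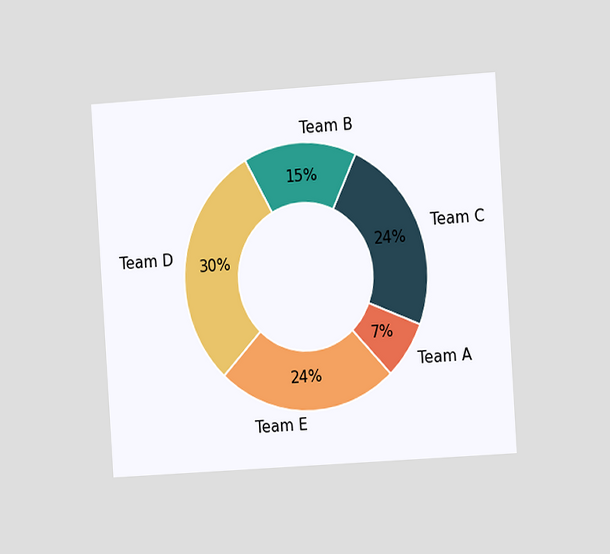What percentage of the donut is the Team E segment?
24%

The chart is tilted about 4° counter-clockwise and viewed slightly from the right. The Team E segment takes up 24% of the ring.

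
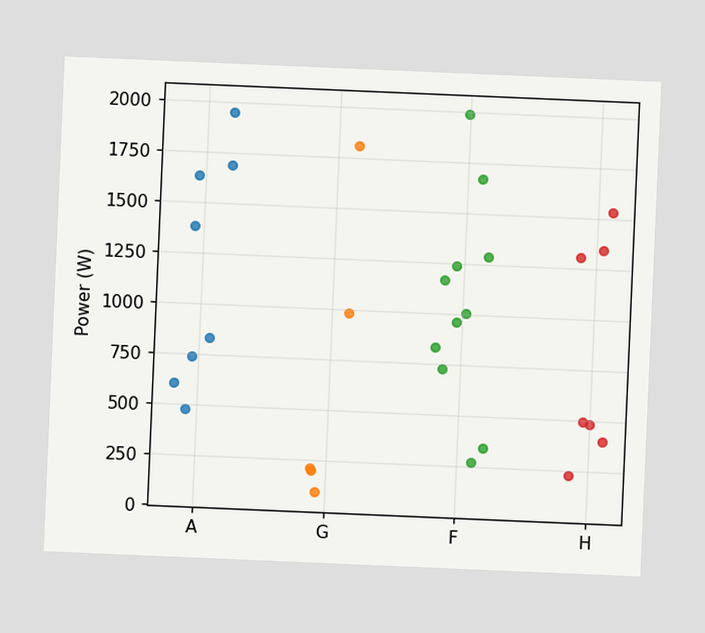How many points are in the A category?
8

The chart is tilted about 2° clockwise. Counting the markers in the A column gives 8.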